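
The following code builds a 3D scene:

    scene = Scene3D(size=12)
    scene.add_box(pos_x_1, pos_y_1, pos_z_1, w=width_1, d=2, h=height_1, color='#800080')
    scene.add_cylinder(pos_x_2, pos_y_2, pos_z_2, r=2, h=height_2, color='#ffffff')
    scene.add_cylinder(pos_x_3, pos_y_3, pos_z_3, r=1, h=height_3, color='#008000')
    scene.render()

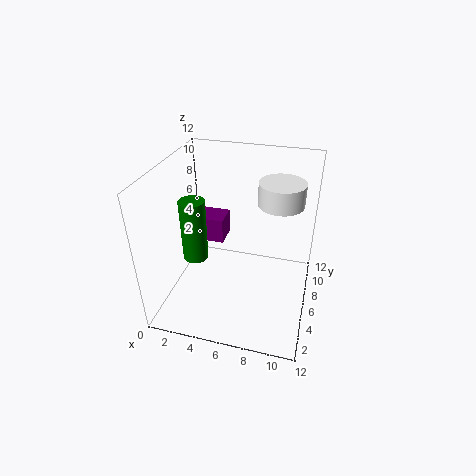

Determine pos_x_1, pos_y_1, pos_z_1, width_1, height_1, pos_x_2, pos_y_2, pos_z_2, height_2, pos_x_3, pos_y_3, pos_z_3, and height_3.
pos_x_1 = 2, pos_y_1 = 5, pos_z_1 = 6, width_1 = 3, height_1 = 2, pos_x_2 = 9, pos_y_2 = 9, pos_z_2 = 8, height_2 = 2, pos_x_3 = 3, pos_y_3 = 4, pos_z_3 = 5, height_3 = 5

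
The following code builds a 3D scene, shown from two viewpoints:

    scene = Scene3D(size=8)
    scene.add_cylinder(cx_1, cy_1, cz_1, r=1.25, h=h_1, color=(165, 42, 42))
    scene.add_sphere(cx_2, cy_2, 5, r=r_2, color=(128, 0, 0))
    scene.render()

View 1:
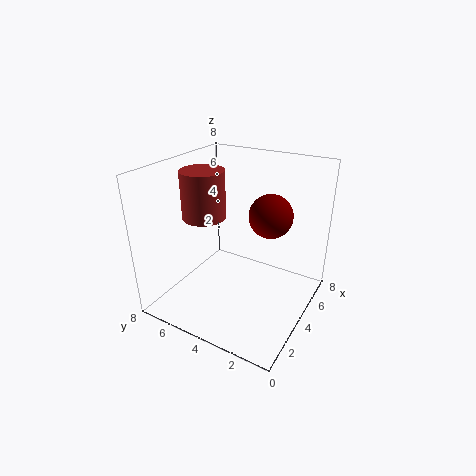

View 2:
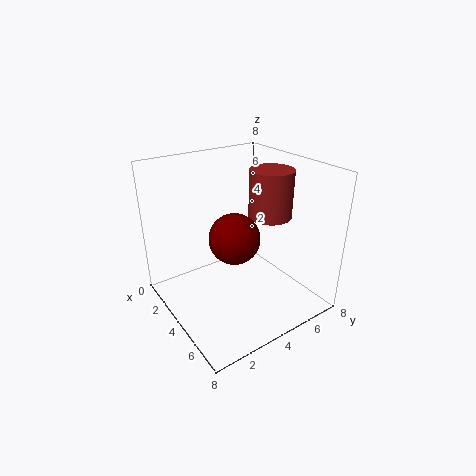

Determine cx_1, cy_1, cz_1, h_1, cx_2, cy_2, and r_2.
cx_1 = 4
cy_1 = 6.25
cz_1 = 4.75
h_1 = 2.75
cx_2 = 5.5
cy_2 = 2.75
r_2 = 1.25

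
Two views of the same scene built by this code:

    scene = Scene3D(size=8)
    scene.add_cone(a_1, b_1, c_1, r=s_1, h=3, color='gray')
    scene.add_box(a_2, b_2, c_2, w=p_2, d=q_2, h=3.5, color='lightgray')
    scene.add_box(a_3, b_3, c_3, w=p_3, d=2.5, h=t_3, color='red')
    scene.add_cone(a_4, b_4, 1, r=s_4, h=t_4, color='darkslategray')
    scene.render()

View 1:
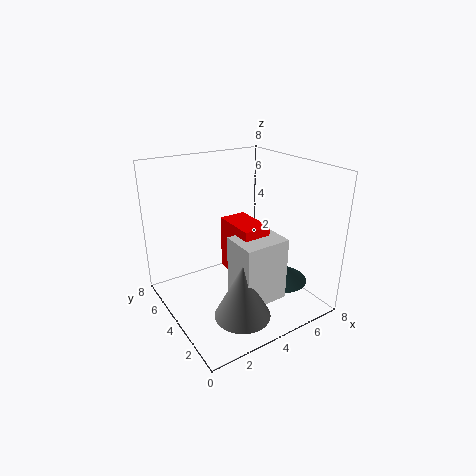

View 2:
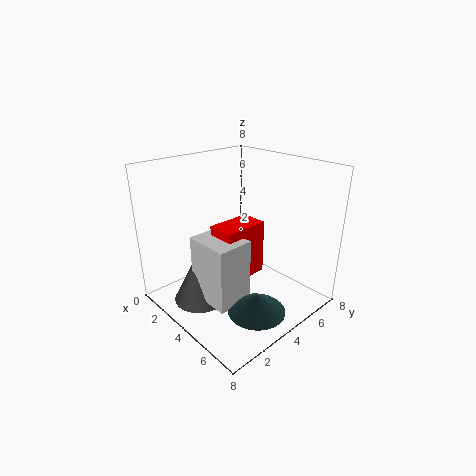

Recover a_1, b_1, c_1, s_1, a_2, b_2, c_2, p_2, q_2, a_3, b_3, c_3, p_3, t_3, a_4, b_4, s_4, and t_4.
a_1 = 3, b_1 = 2, c_1 = 0.5, s_1 = 1.5, a_2 = 3, b_2 = 1.5, c_2 = 1, p_2 = 2.5, q_2 = 2, a_3 = 3.5, b_3 = 2.5, c_3 = 2, p_3 = 1.5, t_3 = 3, a_4 = 6.5, b_4 = 3, s_4 = 1.5, t_4 = 1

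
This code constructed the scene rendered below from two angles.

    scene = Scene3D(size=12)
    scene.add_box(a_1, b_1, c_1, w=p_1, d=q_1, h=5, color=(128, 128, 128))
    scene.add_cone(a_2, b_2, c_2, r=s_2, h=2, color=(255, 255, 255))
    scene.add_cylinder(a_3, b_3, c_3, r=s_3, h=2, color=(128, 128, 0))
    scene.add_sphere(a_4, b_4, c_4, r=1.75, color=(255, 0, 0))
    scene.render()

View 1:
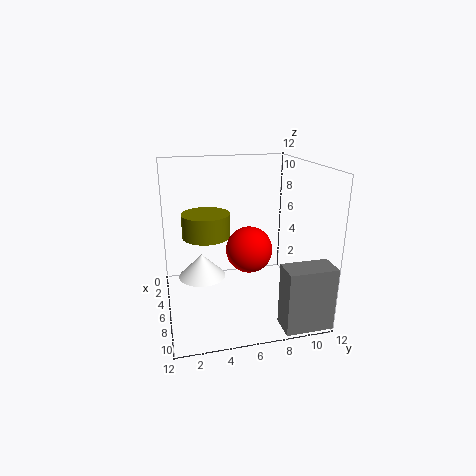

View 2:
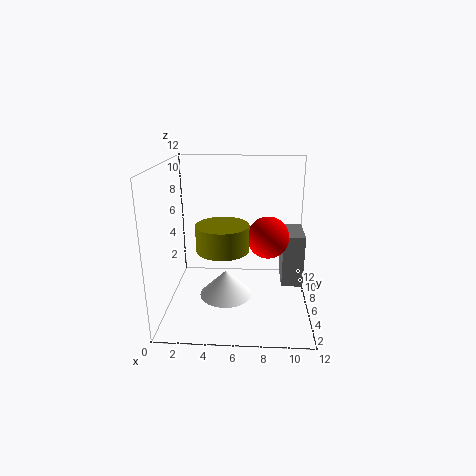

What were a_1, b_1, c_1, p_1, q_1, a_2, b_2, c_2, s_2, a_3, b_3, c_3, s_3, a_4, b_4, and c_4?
a_1 = 10, b_1 = 8.25, c_1 = 0.25, p_1 = 2, q_1 = 3.75, a_2 = 5.25, b_2 = 3, c_2 = 2.5, s_2 = 2, a_3 = 5, b_3 = 3.5, c_3 = 6, s_3 = 2, a_4 = 8.5, b_4 = 6.25, c_4 = 6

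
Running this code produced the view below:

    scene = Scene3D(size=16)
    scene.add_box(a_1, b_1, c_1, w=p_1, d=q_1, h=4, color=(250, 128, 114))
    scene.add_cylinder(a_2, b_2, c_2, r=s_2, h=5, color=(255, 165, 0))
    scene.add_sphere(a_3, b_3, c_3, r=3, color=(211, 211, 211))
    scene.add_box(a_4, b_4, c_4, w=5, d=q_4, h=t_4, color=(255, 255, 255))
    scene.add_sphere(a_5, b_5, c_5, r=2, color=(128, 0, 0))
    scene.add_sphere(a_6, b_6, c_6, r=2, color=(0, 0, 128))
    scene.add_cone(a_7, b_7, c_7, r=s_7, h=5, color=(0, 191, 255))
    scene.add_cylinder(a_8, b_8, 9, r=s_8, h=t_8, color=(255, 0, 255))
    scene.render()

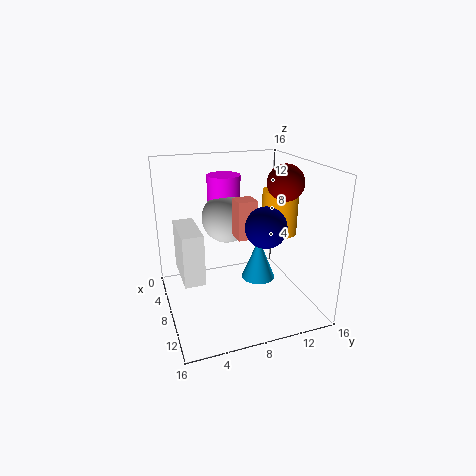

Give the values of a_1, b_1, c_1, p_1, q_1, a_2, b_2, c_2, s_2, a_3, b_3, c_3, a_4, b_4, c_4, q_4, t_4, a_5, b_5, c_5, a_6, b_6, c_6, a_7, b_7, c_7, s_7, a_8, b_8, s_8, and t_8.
a_1 = 9; b_1 = 7; c_1 = 9; p_1 = 2; q_1 = 2; a_2 = 8; b_2 = 13; c_2 = 8; s_2 = 2; a_3 = 4; b_3 = 8; c_3 = 9; a_4 = 8; b_4 = 1; c_4 = 6; q_4 = 2; t_4 = 5; a_5 = 9; b_5 = 13; c_5 = 14; a_6 = 13; b_6 = 9; c_6 = 11; a_7 = 7; b_7 = 11; c_7 = 2; s_7 = 2; a_8 = 3; b_8 = 8; s_8 = 2; t_8 = 5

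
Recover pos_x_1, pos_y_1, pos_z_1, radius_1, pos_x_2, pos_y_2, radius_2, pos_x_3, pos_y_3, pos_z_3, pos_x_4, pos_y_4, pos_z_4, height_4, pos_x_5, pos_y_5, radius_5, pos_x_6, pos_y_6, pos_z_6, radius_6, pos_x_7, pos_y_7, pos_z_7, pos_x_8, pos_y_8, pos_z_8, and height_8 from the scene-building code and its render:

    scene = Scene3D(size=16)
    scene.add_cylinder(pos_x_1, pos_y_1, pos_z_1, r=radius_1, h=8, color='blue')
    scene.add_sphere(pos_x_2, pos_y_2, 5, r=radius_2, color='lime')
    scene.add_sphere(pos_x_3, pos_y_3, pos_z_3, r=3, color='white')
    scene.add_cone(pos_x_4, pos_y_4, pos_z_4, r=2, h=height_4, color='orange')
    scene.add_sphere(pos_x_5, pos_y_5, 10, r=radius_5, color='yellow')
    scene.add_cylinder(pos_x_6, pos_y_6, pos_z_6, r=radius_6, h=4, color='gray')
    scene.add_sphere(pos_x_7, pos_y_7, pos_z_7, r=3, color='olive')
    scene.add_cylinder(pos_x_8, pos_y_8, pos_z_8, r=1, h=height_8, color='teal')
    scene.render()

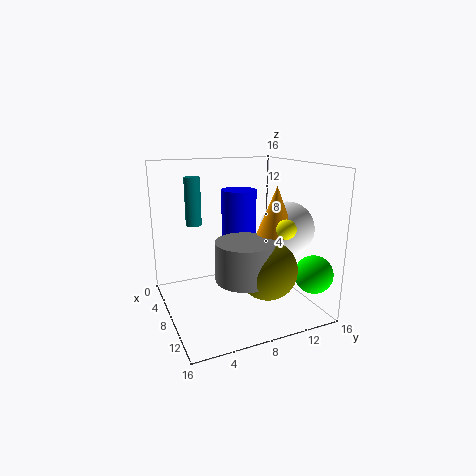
pos_x_1 = 6
pos_y_1 = 9
pos_z_1 = 5
radius_1 = 2
pos_x_2 = 14
pos_y_2 = 14
radius_2 = 2
pos_x_3 = 10
pos_y_3 = 13
pos_z_3 = 9
pos_x_4 = 11
pos_y_4 = 11
pos_z_4 = 9
height_4 = 5
pos_x_5 = 13
pos_y_5 = 11
radius_5 = 1
pos_x_6 = 12
pos_y_6 = 7
pos_z_6 = 5
radius_6 = 3
pos_x_7 = 13
pos_y_7 = 9
pos_z_7 = 6
pos_x_8 = 1
pos_y_8 = 5
pos_z_8 = 8
height_8 = 6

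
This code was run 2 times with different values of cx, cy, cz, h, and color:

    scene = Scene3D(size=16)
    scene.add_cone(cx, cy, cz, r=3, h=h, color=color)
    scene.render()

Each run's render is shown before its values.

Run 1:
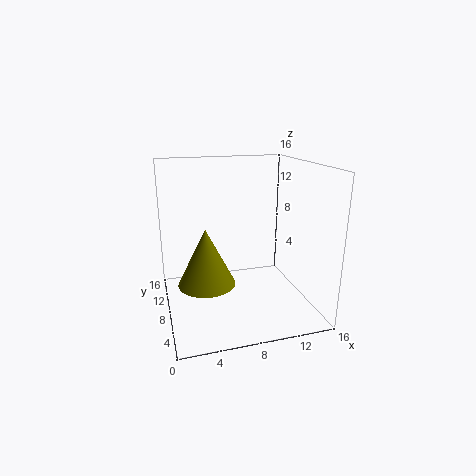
cx = 4
cy = 6
cz = 4
h = 6
color = 'olive'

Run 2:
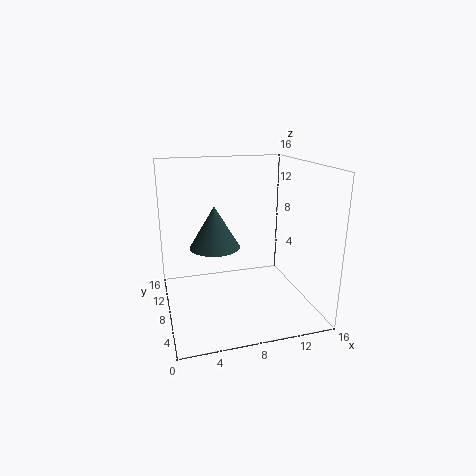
cx = 6
cy = 11
cz = 6
h = 5
color = 'darkslategray'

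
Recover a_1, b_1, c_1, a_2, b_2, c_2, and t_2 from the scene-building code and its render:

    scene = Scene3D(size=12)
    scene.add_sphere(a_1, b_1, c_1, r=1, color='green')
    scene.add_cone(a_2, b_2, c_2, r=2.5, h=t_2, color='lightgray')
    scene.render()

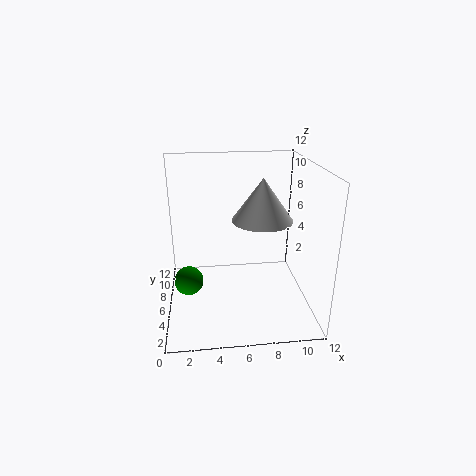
a_1 = 2; b_1 = 1.5; c_1 = 5; a_2 = 8; b_2 = 6; c_2 = 7.5; t_2 = 3.5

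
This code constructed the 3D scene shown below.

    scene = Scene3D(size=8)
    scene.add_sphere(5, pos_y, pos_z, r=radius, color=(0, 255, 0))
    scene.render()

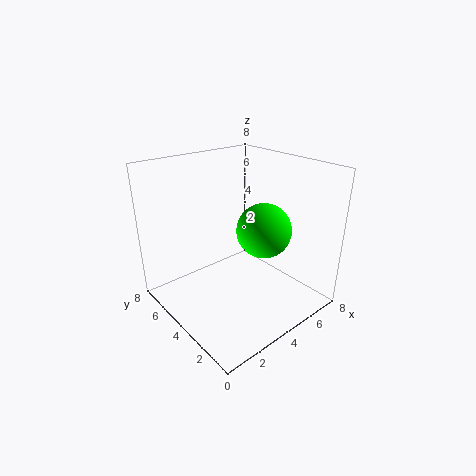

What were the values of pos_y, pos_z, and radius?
pos_y = 3; pos_z = 4.5; radius = 1.5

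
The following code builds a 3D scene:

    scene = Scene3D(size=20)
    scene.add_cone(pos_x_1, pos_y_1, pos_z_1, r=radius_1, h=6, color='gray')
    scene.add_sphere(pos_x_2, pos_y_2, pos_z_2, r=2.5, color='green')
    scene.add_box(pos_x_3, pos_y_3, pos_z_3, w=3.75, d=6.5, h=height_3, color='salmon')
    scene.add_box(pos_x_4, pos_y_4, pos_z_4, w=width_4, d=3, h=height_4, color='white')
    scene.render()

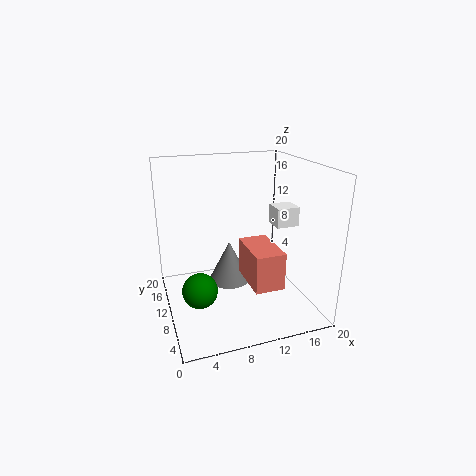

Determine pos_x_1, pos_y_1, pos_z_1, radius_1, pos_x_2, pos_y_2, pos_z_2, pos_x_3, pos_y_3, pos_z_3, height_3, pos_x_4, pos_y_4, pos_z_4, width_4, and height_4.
pos_x_1 = 9.25
pos_y_1 = 11.75
pos_z_1 = 2.75
radius_1 = 3
pos_x_2 = 4.25
pos_y_2 = 9.75
pos_z_2 = 2.75
pos_x_3 = 9.5
pos_y_3 = 1.75
pos_z_3 = 6
height_3 = 4.75
pos_x_4 = 15.25
pos_y_4 = 8.5
pos_z_4 = 11.25
width_4 = 3.25
height_4 = 2.75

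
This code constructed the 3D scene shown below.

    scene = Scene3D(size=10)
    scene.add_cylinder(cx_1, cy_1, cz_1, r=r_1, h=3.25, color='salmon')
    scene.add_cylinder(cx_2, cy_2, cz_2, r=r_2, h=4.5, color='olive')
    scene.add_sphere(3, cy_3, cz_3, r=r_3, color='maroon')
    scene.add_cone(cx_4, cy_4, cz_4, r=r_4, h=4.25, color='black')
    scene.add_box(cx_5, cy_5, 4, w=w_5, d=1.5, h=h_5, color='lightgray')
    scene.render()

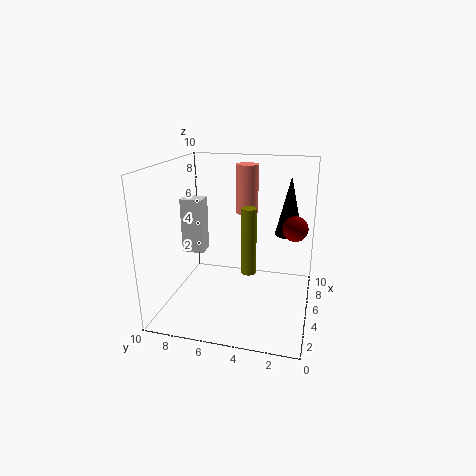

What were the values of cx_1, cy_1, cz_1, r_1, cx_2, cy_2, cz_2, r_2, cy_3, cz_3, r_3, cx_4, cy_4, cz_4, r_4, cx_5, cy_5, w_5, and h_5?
cx_1 = 5.5; cy_1 = 4.5; cz_1 = 6.75; r_1 = 0.75; cx_2 = 4; cy_2 = 4; cz_2 = 3; r_2 = 0.5; cy_3 = 1; cz_3 = 6.75; r_3 = 0.75; cx_4 = 7.25; cy_4 = 1.75; cz_4 = 4.75; r_4 = 1; cx_5 = 4; cy_5 = 7.25; w_5 = 1.25; h_5 = 3.75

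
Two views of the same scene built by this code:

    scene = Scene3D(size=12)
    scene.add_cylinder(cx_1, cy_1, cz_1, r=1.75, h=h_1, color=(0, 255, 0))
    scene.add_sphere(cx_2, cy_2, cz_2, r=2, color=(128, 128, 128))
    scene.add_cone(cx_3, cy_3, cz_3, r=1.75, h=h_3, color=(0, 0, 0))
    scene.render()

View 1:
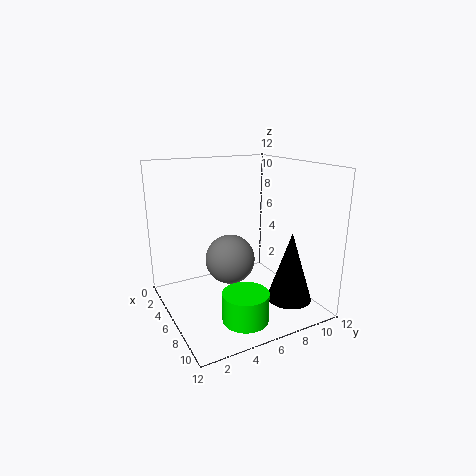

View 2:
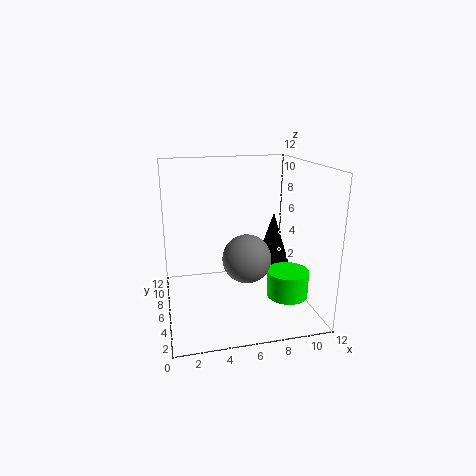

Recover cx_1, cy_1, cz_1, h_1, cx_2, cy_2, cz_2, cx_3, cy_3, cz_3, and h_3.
cx_1 = 10, cy_1 = 4.5, cz_1 = 1, h_1 = 2.25, cx_2 = 6.5, cy_2 = 5, cz_2 = 4.5, cx_3 = 10, cy_3 = 8.5, cz_3 = 1.75, h_3 = 5.5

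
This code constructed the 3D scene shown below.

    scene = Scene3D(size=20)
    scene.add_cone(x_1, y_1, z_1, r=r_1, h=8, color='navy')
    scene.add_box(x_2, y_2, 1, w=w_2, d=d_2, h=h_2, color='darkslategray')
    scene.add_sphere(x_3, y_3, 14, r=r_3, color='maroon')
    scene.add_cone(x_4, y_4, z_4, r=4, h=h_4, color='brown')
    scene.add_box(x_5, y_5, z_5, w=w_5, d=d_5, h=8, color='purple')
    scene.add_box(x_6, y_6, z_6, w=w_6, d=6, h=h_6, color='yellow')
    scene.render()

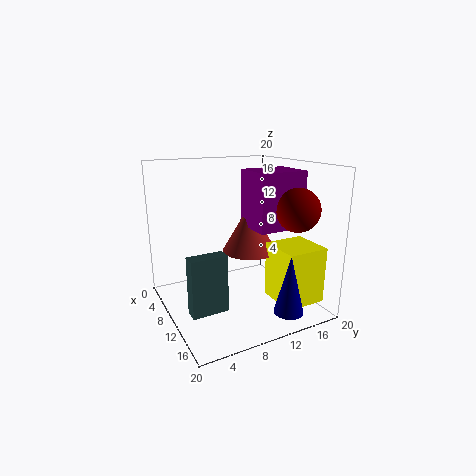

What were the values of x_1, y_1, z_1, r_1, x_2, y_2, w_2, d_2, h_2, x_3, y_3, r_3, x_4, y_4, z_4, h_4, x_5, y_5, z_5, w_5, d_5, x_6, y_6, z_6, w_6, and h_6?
x_1 = 17
y_1 = 14
z_1 = 1
r_1 = 2
x_2 = 11
y_2 = 2
w_2 = 2
d_2 = 5
h_2 = 8
x_3 = 14
y_3 = 17
r_3 = 3
x_4 = 8
y_4 = 13
z_4 = 7
h_4 = 7
x_5 = 7
y_5 = 12
z_5 = 11
w_5 = 6
d_5 = 7
x_6 = 11
y_6 = 14
z_6 = 1
w_6 = 6
h_6 = 8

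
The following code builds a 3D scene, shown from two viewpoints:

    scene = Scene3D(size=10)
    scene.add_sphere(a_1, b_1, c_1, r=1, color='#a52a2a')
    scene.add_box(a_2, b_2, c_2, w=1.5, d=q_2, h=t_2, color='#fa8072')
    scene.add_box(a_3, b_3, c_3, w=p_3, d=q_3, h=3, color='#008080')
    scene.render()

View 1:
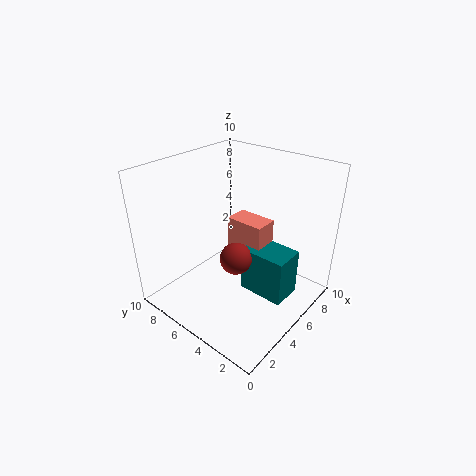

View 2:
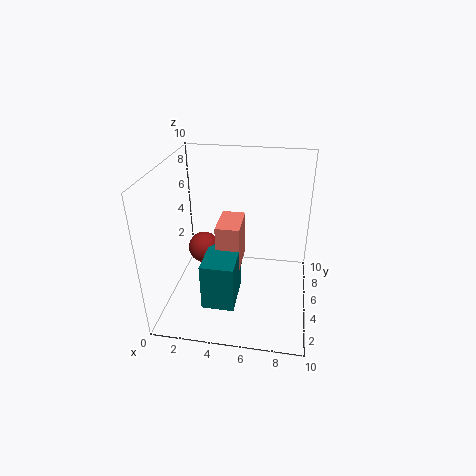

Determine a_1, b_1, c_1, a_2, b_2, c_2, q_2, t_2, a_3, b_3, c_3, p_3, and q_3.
a_1 = 3; b_1 = 3.5; c_1 = 5; a_2 = 4; b_2 = 2.5; c_2 = 4; q_2 = 2.5; t_2 = 3; a_3 = 3.5; b_3 = 0.5; c_3 = 2.5; p_3 = 2; q_3 = 3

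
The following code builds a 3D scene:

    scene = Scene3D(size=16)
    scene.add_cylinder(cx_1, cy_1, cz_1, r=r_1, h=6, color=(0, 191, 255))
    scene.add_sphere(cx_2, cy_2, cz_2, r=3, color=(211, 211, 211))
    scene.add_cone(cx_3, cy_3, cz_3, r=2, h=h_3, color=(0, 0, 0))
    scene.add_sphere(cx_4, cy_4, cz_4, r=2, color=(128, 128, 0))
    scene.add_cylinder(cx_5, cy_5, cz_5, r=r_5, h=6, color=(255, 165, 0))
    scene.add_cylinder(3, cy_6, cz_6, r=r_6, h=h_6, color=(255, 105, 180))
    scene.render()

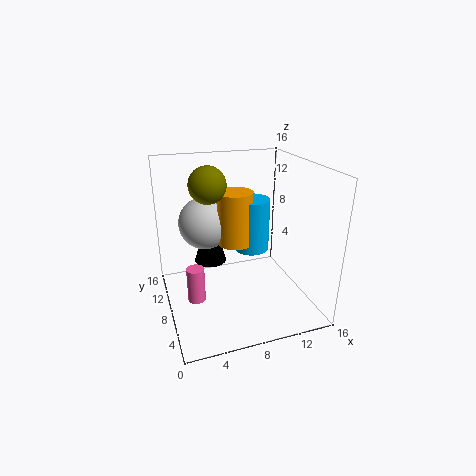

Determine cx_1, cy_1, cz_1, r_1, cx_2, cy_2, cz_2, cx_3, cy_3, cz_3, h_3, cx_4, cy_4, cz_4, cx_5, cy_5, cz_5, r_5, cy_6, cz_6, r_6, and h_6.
cx_1 = 10, cy_1 = 9, cz_1 = 6, r_1 = 2, cx_2 = 5, cy_2 = 11, cz_2 = 9, cx_3 = 6, cy_3 = 13, cz_3 = 3, h_3 = 7, cx_4 = 5, cy_4 = 9, cz_4 = 14, cx_5 = 8, cy_5 = 9, cz_5 = 7, r_5 = 2, cy_6 = 8, cz_6 = 1, r_6 = 1, h_6 = 4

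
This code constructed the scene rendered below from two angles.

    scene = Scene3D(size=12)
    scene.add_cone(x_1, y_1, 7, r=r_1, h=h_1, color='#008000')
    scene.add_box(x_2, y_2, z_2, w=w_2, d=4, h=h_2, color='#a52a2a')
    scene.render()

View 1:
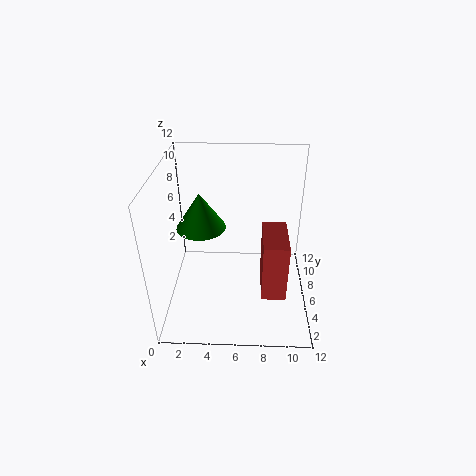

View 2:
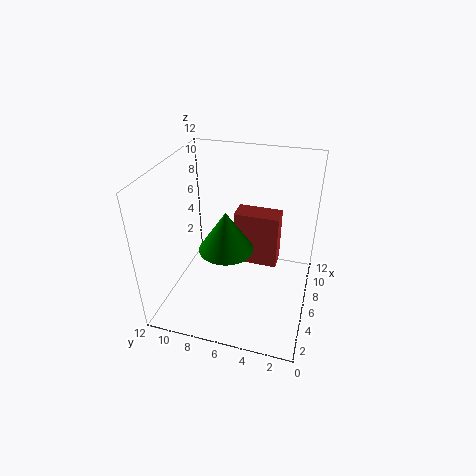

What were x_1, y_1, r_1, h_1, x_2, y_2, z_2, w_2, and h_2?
x_1 = 3; y_1 = 6; r_1 = 2; h_1 = 3; x_2 = 8; y_2 = 3; z_2 = 2; w_2 = 2; h_2 = 5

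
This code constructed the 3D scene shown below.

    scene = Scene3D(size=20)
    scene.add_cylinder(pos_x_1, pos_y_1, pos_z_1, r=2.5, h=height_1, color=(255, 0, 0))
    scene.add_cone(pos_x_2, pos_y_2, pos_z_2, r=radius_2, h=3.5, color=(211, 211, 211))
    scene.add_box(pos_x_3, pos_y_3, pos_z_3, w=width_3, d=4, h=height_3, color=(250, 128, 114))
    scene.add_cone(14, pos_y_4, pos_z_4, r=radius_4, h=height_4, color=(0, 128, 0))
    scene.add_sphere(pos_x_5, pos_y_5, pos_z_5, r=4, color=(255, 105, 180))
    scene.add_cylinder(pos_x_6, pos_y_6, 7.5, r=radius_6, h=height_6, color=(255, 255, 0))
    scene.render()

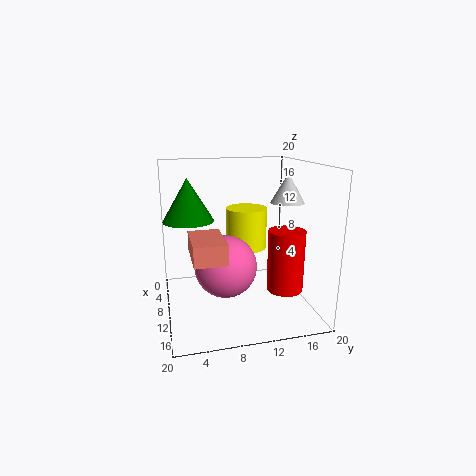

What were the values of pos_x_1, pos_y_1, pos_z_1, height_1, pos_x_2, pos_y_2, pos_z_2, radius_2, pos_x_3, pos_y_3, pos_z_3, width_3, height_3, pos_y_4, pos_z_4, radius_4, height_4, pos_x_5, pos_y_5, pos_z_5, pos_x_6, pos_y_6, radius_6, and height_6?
pos_x_1 = 13, pos_y_1 = 16, pos_z_1 = 3, height_1 = 8.5, pos_x_2 = 16, pos_y_2 = 14.5, pos_z_2 = 16, radius_2 = 2, pos_x_3 = 11.5, pos_y_3 = 3, pos_z_3 = 9.5, width_3 = 6.5, height_3 = 2.5, pos_y_4 = 3, pos_z_4 = 14, radius_4 = 3, height_4 = 5, pos_x_5 = 13.5, pos_y_5 = 7.5, pos_z_5 = 7.5, pos_x_6 = 7, pos_y_6 = 12, radius_6 = 3, height_6 = 6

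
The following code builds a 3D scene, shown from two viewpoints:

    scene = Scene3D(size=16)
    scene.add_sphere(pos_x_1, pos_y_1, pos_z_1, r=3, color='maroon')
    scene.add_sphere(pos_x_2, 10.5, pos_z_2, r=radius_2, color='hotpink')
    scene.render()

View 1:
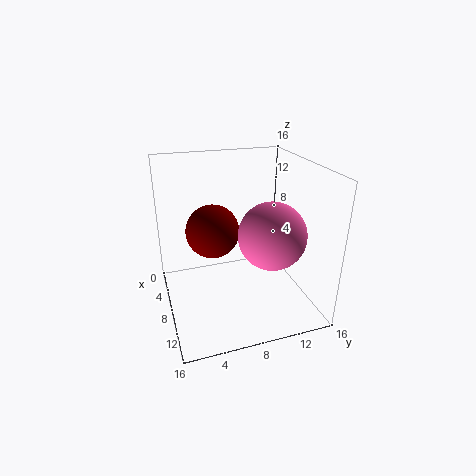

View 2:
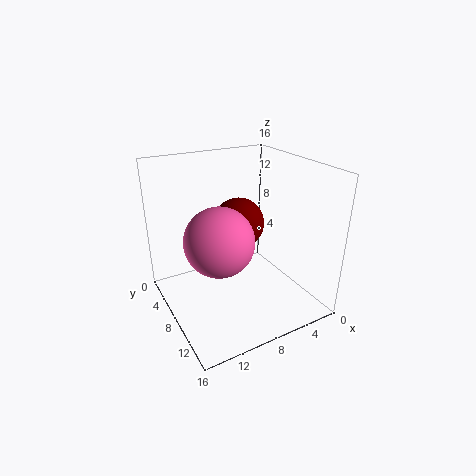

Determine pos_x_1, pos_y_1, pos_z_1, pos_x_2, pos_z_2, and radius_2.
pos_x_1 = 6.5; pos_y_1 = 5.5; pos_z_1 = 8.5; pos_x_2 = 11.5; pos_z_2 = 9.5; radius_2 = 3.5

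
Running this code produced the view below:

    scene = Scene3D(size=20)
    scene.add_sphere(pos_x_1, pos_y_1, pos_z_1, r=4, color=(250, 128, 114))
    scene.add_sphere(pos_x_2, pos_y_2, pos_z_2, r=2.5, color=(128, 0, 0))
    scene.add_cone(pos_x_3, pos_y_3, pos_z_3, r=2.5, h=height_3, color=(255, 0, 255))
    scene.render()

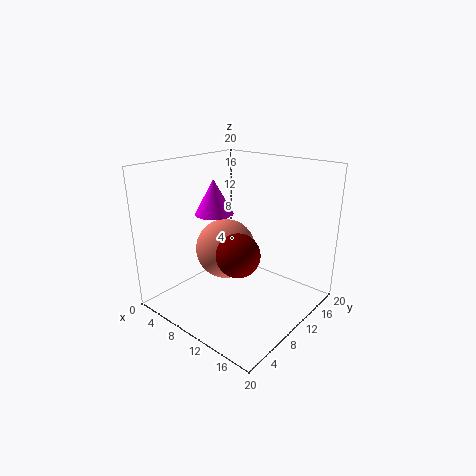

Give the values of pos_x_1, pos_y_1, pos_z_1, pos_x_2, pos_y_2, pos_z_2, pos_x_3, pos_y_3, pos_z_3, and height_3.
pos_x_1 = 9.5, pos_y_1 = 8, pos_z_1 = 9, pos_x_2 = 15.5, pos_y_2 = 3.5, pos_z_2 = 11.5, pos_x_3 = 8.5, pos_y_3 = 7, pos_z_3 = 14, height_3 = 4.5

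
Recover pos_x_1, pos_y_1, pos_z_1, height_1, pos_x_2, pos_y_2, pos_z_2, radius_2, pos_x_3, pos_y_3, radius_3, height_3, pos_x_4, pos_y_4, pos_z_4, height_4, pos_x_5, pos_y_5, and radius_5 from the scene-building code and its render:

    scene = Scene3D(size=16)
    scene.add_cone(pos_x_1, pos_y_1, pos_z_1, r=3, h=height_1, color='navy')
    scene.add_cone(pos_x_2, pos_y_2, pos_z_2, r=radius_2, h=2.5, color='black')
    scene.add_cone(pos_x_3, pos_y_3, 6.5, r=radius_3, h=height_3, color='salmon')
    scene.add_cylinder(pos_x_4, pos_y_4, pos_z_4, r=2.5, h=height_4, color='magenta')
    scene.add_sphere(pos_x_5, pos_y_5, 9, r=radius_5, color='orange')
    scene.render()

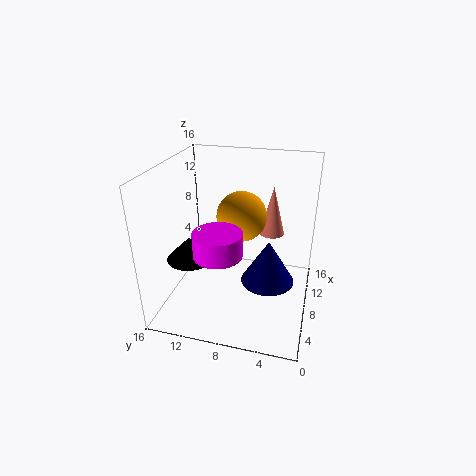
pos_x_1 = 8; pos_y_1 = 4.5; pos_z_1 = 3; height_1 = 5; pos_x_2 = 5; pos_y_2 = 12.5; pos_z_2 = 6.5; radius_2 = 2.5; pos_x_3 = 13; pos_y_3 = 5; radius_3 = 1.5; height_3 = 6; pos_x_4 = 4; pos_y_4 = 9; pos_z_4 = 8; height_4 = 2.5; pos_x_5 = 11.5; pos_y_5 = 8.5; radius_5 = 3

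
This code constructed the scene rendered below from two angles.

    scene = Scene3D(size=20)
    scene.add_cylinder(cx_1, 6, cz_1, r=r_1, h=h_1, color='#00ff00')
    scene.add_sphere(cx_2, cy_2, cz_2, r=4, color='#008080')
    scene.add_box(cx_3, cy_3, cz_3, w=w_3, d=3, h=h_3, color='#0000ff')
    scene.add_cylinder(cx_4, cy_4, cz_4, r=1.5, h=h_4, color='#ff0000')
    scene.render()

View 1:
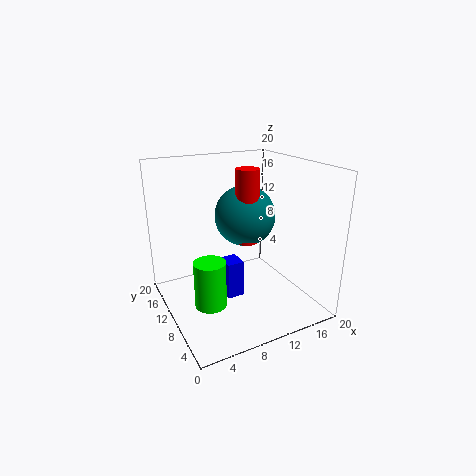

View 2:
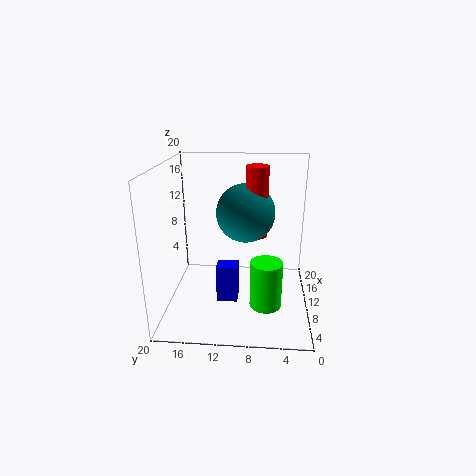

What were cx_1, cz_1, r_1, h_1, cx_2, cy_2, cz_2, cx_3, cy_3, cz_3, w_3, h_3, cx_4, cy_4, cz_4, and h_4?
cx_1 = 4; cz_1 = 3.5; r_1 = 2; h_1 = 6; cx_2 = 10.5; cy_2 = 9; cz_2 = 13.5; cx_3 = 8.5; cy_3 = 10; cz_3 = 0.5; w_3 = 2.5; h_3 = 5.5; cx_4 = 10; cy_4 = 7.5; cz_4 = 10.5; h_4 = 9.5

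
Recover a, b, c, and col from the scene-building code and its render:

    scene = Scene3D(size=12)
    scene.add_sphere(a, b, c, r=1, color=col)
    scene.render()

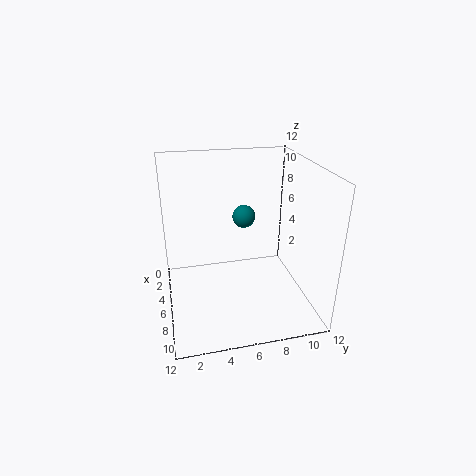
a = 4, b = 7, c = 7, col = 'teal'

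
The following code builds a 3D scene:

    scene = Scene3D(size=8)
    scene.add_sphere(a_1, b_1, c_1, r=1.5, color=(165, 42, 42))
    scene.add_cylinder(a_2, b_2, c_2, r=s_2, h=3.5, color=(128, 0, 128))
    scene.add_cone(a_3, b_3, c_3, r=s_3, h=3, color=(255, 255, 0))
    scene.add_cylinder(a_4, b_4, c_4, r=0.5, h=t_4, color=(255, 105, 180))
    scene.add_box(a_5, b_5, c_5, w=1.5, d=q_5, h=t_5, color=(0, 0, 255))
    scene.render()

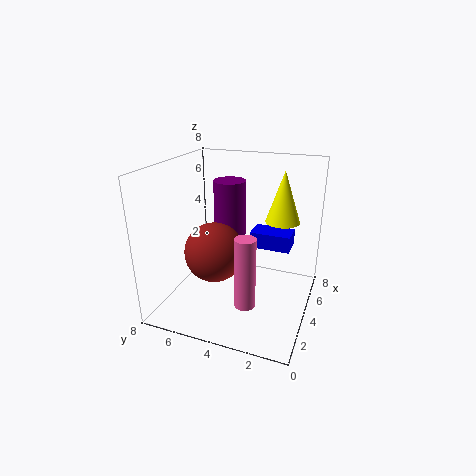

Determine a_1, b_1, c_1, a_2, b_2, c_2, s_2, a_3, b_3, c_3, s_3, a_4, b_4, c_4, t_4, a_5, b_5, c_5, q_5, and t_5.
a_1 = 2; b_1 = 4.5; c_1 = 4; a_2 = 6.5; b_2 = 5.5; c_2 = 3; s_2 = 1; a_3 = 6; b_3 = 2; c_3 = 4.5; s_3 = 1; a_4 = 1; b_4 = 2.5; c_4 = 2; t_4 = 3.5; a_5 = 6; b_5 = 1.5; c_5 = 2.5; q_5 = 2.5; t_5 = 1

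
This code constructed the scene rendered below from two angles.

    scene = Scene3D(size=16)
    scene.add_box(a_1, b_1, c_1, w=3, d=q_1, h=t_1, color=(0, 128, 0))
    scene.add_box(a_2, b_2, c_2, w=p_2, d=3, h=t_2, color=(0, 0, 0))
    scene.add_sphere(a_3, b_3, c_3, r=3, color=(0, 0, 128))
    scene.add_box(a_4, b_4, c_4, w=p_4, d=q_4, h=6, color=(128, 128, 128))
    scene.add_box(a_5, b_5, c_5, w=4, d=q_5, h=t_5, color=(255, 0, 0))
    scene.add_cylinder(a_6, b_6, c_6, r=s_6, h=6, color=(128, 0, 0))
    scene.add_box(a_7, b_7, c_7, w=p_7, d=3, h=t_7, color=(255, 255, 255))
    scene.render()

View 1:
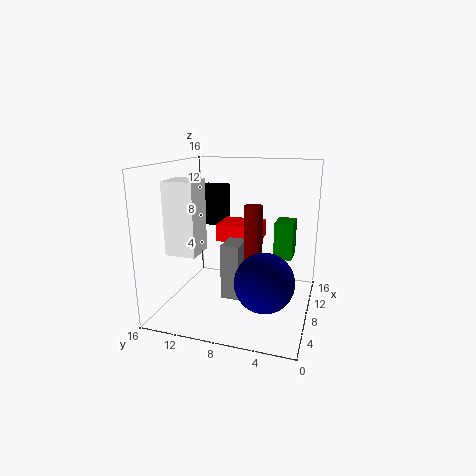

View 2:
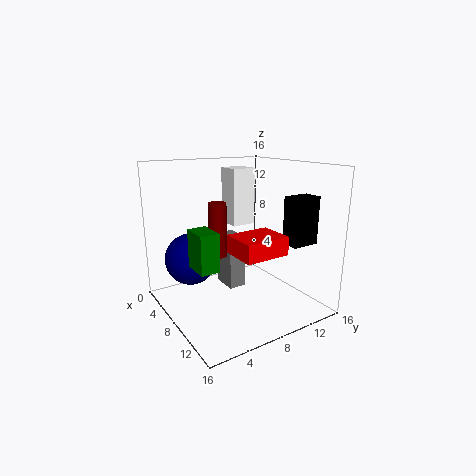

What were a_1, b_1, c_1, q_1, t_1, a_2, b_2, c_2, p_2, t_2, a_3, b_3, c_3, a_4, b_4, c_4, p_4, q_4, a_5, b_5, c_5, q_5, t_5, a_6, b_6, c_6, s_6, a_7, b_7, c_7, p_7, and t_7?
a_1 = 8
b_1 = 2
c_1 = 6
q_1 = 2
t_1 = 4
a_2 = 12
b_2 = 11
c_2 = 8
p_2 = 2
t_2 = 5
a_3 = 4
b_3 = 4
c_3 = 5
a_4 = 5
b_4 = 7
c_4 = 2
p_4 = 3
q_4 = 2
a_5 = 9
b_5 = 6
c_5 = 7
q_5 = 5
t_5 = 2
a_6 = 7
b_6 = 6
c_6 = 6
s_6 = 1
a_7 = 1
b_7 = 10
c_7 = 8
p_7 = 3
t_7 = 7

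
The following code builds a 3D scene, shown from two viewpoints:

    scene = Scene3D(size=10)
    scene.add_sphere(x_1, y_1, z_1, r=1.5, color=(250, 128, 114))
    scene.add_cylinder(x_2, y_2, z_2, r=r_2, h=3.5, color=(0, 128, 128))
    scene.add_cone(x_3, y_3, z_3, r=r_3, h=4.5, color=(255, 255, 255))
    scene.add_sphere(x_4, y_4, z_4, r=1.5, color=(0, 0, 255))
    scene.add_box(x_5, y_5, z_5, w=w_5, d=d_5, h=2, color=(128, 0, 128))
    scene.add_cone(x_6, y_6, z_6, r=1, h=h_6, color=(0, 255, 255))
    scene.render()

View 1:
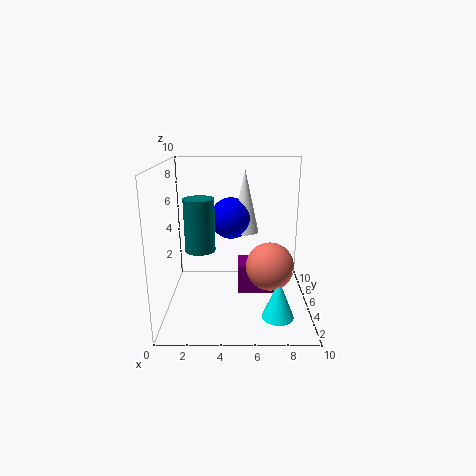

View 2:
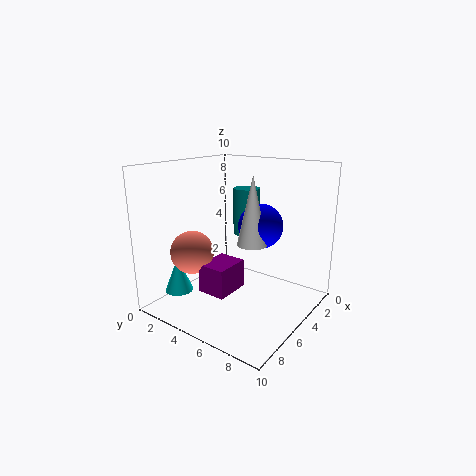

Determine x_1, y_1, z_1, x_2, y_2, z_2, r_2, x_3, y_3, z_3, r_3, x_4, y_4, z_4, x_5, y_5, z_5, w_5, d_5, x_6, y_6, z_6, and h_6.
x_1 = 7; y_1 = 2.5; z_1 = 4; x_2 = 2.5; y_2 = 4; z_2 = 4.5; r_2 = 1; x_3 = 5.5; y_3 = 6.5; z_3 = 5; r_3 = 1; x_4 = 4.5; y_4 = 6.5; z_4 = 6; x_5 = 5; y_5 = 3.5; z_5 = 1.5; w_5 = 2.5; d_5 = 2; x_6 = 7.5; y_6 = 1.5; z_6 = 1; h_6 = 2.5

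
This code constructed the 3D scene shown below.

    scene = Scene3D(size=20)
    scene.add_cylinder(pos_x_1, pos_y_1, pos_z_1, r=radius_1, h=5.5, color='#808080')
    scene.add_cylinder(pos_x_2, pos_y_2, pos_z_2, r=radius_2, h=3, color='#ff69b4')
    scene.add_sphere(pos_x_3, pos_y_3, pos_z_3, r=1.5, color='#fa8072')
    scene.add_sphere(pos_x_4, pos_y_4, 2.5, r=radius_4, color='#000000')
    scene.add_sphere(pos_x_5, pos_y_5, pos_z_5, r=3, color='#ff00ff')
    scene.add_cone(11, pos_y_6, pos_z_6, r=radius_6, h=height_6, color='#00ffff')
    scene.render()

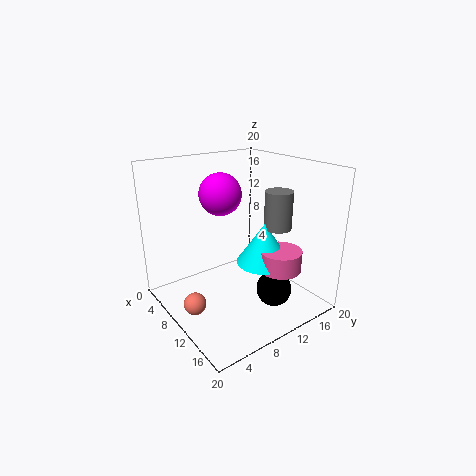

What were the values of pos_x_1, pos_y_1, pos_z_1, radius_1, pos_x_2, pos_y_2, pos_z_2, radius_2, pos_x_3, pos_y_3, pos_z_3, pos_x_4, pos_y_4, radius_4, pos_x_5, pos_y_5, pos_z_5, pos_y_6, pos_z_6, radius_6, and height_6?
pos_x_1 = 11.5
pos_y_1 = 16
pos_z_1 = 10.5
radius_1 = 2
pos_x_2 = 13.5
pos_y_2 = 15
pos_z_2 = 5
radius_2 = 3
pos_x_3 = 10.5
pos_y_3 = 2.5
pos_z_3 = 2.5
pos_x_4 = 14
pos_y_4 = 13.5
radius_4 = 2.5
pos_x_5 = 6.5
pos_y_5 = 9.5
pos_z_5 = 15.5
pos_y_6 = 14
pos_z_6 = 5.5
radius_6 = 4
height_6 = 6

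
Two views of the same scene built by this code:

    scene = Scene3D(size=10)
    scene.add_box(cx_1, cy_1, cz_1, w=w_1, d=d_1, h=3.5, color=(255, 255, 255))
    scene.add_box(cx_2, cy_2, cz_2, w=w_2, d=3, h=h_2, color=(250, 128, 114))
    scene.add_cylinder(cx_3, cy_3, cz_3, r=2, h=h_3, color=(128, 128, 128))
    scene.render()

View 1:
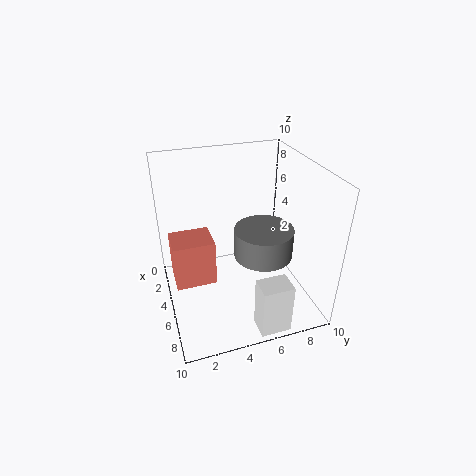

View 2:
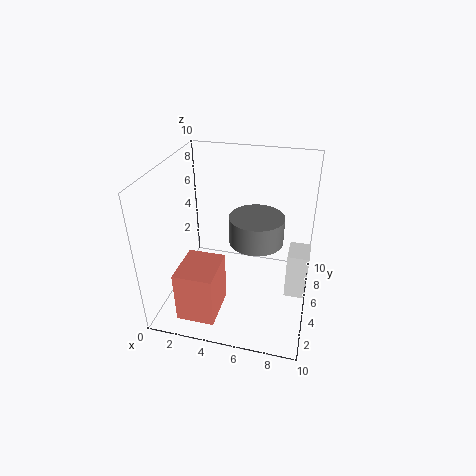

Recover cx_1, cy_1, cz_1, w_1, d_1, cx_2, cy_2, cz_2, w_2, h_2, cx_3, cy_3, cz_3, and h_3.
cx_1 = 8.5; cy_1 = 5; cz_1 = 0.5; w_1 = 1.5; d_1 = 2; cx_2 = 2; cy_2 = 0.5; cz_2 = 1; w_2 = 2.5; h_2 = 3.5; cx_3 = 6; cy_3 = 6.5; cz_3 = 4; h_3 = 2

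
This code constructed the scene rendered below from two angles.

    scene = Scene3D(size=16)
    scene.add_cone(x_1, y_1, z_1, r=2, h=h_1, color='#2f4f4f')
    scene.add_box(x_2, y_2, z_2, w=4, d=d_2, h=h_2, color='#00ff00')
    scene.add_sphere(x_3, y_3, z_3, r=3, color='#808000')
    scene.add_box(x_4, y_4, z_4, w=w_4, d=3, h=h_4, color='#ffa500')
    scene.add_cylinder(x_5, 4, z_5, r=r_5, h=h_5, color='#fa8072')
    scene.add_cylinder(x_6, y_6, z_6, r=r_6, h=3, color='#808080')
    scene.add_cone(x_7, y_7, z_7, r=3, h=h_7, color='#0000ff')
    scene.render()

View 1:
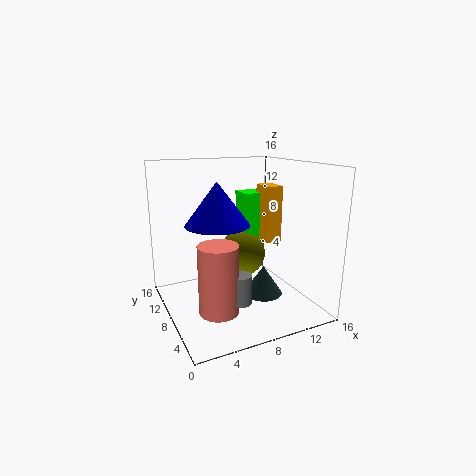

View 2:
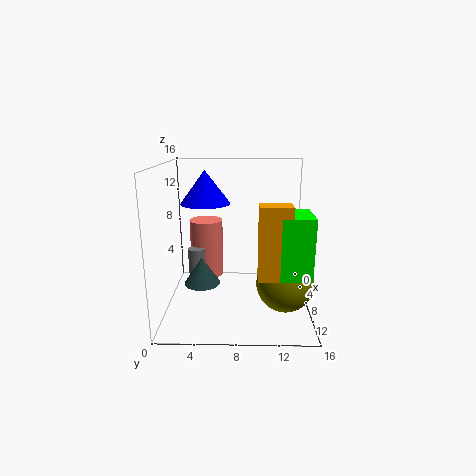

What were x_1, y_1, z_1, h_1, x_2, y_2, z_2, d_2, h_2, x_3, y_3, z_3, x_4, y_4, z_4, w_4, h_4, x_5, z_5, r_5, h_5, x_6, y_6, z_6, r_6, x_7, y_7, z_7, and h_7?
x_1 = 9, y_1 = 4, z_1 = 3, h_1 = 3, x_2 = 11, y_2 = 12, z_2 = 6, d_2 = 3, h_2 = 6, x_3 = 11, y_3 = 13, z_3 = 4, x_4 = 13, y_4 = 10, z_4 = 6, w_4 = 2, h_4 = 7, x_5 = 4, z_5 = 2, r_5 = 2, h_5 = 7, x_6 = 6, y_6 = 3, z_6 = 3, r_6 = 1, x_7 = 4, y_7 = 4, z_7 = 11, h_7 = 4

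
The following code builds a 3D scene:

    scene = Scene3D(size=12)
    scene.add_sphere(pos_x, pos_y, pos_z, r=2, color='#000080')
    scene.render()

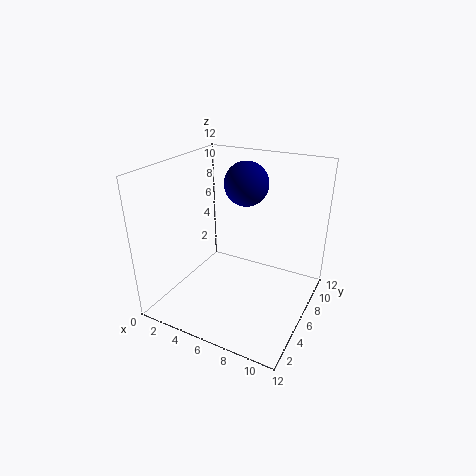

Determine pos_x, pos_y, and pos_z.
pos_x = 5, pos_y = 9.5, pos_z = 9.5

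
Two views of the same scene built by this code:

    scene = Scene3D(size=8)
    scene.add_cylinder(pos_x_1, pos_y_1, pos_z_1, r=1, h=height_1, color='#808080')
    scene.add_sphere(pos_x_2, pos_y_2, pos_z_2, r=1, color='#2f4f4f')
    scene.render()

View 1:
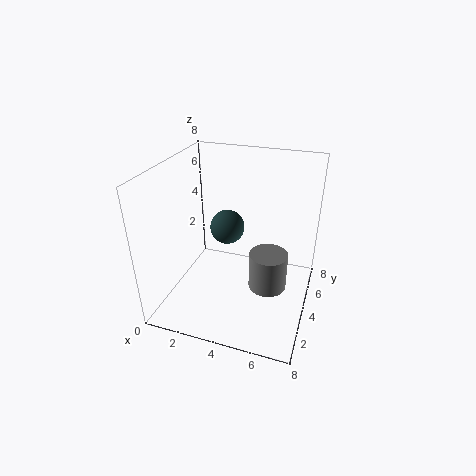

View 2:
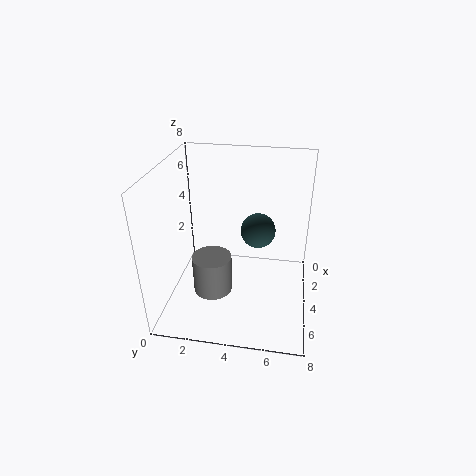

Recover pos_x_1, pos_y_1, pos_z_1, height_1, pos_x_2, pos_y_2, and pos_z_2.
pos_x_1 = 6; pos_y_1 = 3; pos_z_1 = 2; height_1 = 2; pos_x_2 = 3; pos_y_2 = 5; pos_z_2 = 4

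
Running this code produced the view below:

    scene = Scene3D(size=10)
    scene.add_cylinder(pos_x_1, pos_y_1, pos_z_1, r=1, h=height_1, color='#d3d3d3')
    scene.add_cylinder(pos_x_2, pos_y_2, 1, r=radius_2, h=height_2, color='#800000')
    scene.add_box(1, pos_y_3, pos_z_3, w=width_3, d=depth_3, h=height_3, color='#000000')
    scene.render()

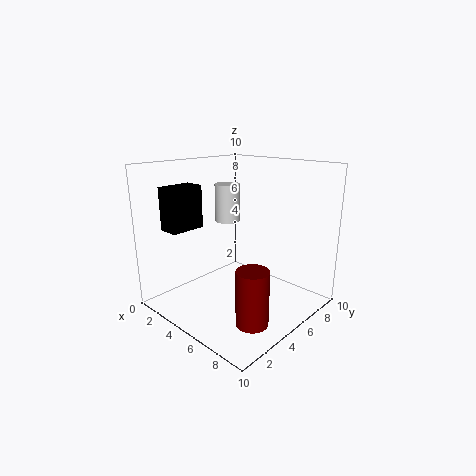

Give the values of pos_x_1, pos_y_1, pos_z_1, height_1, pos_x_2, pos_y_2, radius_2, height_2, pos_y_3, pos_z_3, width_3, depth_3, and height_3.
pos_x_1 = 1.5; pos_y_1 = 7.5; pos_z_1 = 5; height_1 = 3; pos_x_2 = 8.5; pos_y_2 = 2.5; radius_2 = 1; height_2 = 3.5; pos_y_3 = 1.5; pos_z_3 = 5.5; width_3 = 1.5; depth_3 = 2.5; height_3 = 3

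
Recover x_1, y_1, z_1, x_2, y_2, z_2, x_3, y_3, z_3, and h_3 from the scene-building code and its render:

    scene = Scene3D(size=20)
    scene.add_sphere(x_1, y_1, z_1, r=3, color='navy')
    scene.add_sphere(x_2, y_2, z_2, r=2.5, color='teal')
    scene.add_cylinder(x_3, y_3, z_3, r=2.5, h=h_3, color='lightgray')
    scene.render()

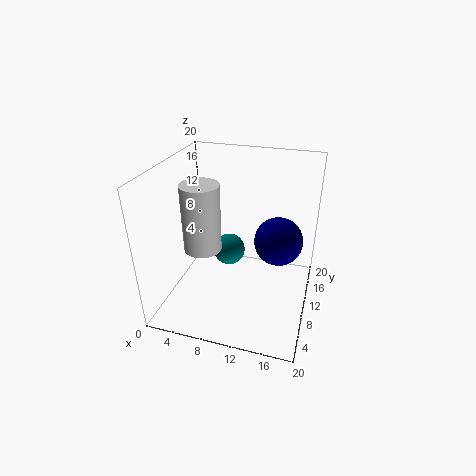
x_1 = 16
y_1 = 7.5
z_1 = 12
x_2 = 7
y_2 = 15
z_2 = 4.5
x_3 = 6
y_3 = 7
z_3 = 9.5
h_3 = 9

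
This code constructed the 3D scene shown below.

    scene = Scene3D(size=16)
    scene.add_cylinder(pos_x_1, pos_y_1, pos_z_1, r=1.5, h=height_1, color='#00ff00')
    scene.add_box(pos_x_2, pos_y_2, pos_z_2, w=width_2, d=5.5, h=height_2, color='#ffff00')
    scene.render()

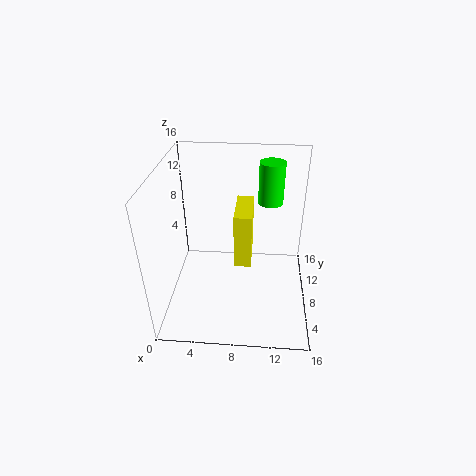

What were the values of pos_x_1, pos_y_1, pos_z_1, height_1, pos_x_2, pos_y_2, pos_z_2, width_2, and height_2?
pos_x_1 = 11.5, pos_y_1 = 13, pos_z_1 = 10, height_1 = 5, pos_x_2 = 7.5, pos_y_2 = 8, pos_z_2 = 4, width_2 = 2, height_2 = 6.5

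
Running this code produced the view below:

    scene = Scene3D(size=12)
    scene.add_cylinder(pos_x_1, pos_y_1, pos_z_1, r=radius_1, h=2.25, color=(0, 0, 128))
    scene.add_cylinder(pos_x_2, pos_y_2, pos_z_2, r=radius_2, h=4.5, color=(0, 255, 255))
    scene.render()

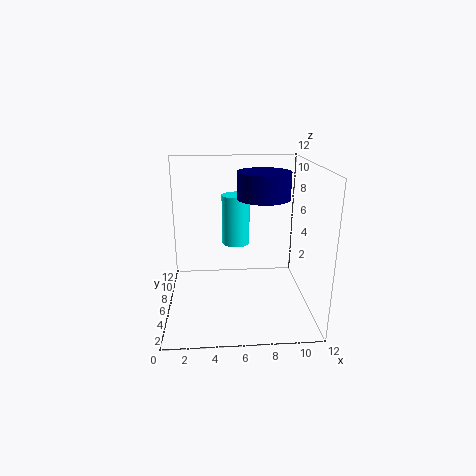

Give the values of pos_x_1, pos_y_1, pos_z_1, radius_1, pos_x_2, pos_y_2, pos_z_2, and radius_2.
pos_x_1 = 8.25; pos_y_1 = 7.25; pos_z_1 = 9; radius_1 = 2.25; pos_x_2 = 6; pos_y_2 = 8.75; pos_z_2 = 4.5; radius_2 = 1.25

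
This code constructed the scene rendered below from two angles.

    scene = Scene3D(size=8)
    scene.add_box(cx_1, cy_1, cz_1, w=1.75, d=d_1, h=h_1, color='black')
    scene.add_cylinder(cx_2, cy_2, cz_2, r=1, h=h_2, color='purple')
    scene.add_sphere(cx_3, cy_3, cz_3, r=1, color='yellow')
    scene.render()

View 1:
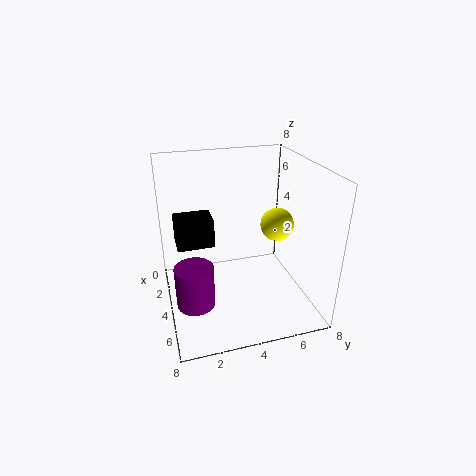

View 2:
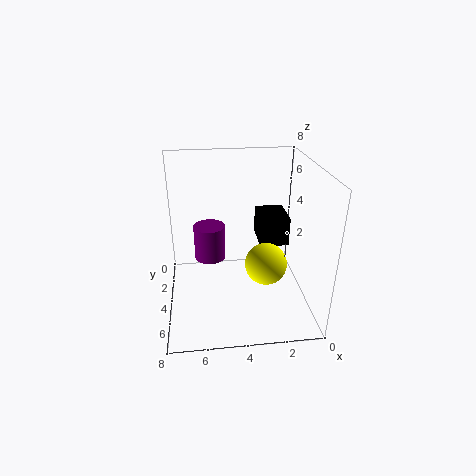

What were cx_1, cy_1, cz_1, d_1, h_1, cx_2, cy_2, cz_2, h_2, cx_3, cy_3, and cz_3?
cx_1 = 0.75
cy_1 = 0.75
cz_1 = 2.75
d_1 = 2.25
h_1 = 1.75
cx_2 = 5.5
cy_2 = 1.25
cz_2 = 1.25
h_2 = 2.25
cx_3 = 3
cy_3 = 6.75
cz_3 = 4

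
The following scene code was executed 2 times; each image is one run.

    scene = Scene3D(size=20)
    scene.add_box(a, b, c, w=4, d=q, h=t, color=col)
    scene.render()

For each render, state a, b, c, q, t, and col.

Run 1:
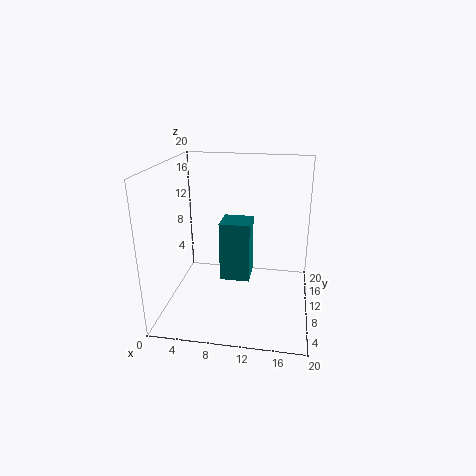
a = 8; b = 7; c = 5; q = 4; t = 8; col = 'teal'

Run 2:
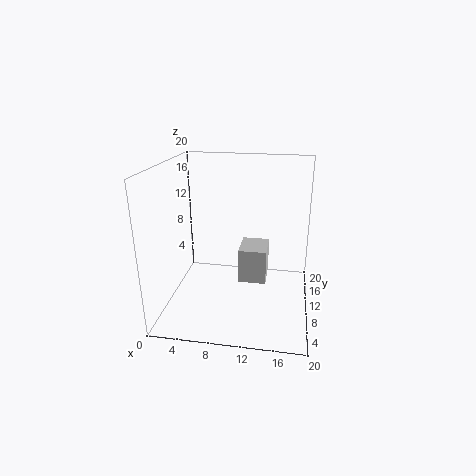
a = 10; b = 10; c = 3; q = 5; t = 5; col = 'lightgray'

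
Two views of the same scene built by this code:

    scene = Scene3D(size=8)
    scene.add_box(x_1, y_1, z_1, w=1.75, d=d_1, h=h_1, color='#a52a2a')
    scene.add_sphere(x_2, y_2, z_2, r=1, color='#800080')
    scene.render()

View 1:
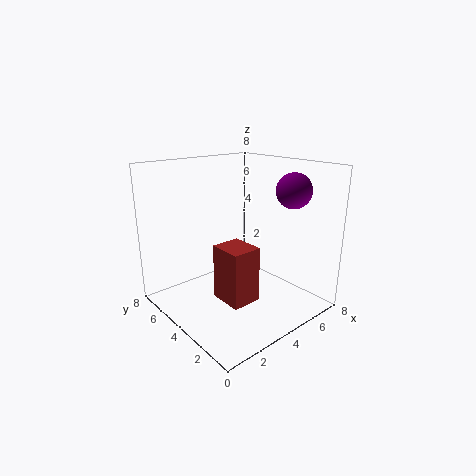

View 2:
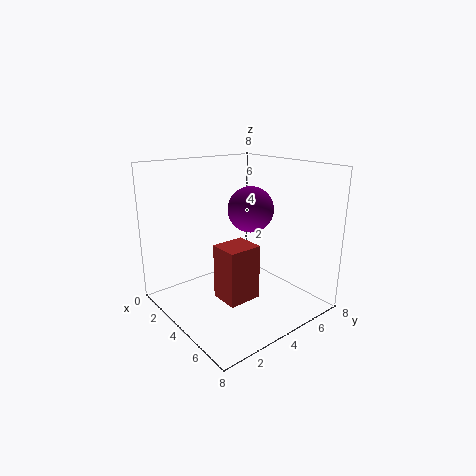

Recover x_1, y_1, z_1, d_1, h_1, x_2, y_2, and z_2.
x_1 = 3, y_1 = 3, z_1 = 0.25, d_1 = 2, h_1 = 3.25, x_2 = 6.75, y_2 = 2.5, z_2 = 6.5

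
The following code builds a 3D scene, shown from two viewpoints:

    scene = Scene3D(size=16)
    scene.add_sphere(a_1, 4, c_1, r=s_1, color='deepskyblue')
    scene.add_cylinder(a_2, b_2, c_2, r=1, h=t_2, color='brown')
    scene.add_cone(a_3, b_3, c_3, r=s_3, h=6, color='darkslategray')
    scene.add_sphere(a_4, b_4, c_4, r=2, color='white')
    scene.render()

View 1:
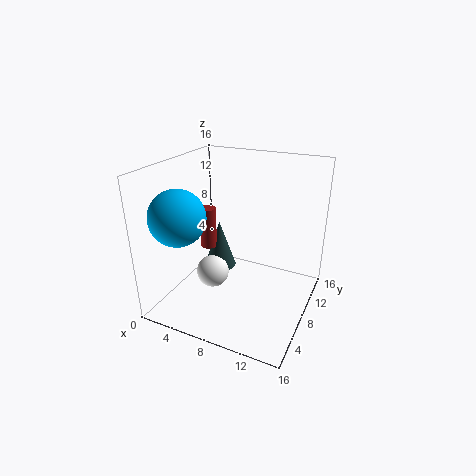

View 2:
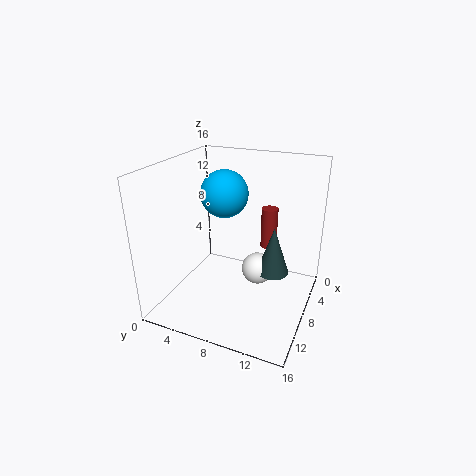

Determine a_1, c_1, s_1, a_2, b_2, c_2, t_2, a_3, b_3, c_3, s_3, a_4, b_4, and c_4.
a_1 = 3, c_1 = 11, s_1 = 3, a_2 = 3, b_2 = 10, c_2 = 5, t_2 = 5, a_3 = 4, b_3 = 11, c_3 = 2, s_3 = 2, a_4 = 4, b_4 = 9, c_4 = 2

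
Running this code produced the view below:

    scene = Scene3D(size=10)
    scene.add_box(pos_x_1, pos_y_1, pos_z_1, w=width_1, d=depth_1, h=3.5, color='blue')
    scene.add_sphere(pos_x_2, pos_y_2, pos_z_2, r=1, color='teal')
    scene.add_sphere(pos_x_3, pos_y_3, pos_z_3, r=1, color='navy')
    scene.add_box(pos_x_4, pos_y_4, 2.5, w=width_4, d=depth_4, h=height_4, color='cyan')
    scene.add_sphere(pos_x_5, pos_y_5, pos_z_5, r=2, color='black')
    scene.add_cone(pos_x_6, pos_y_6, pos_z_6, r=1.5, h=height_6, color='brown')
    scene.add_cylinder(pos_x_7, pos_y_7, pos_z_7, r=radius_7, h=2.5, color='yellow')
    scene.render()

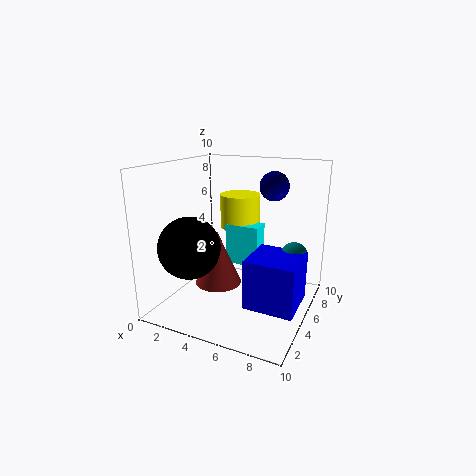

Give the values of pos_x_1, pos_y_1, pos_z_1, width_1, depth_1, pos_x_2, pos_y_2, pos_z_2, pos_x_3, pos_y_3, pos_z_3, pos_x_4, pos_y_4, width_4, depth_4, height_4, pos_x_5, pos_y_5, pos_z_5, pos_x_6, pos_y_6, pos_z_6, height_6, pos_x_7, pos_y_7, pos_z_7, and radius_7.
pos_x_1 = 6
pos_y_1 = 3.5
pos_z_1 = 0.5
width_1 = 3.5
depth_1 = 3.5
pos_x_2 = 8.5
pos_y_2 = 7
pos_z_2 = 3.5
pos_x_3 = 7
pos_y_3 = 6.5
pos_z_3 = 8.5
pos_x_4 = 3.5
pos_y_4 = 6
width_4 = 2.5
depth_4 = 1.5
height_4 = 3
pos_x_5 = 3
pos_y_5 = 2
pos_z_5 = 5
pos_x_6 = 4.5
pos_y_6 = 3
pos_z_6 = 2.5
height_6 = 3.5
pos_x_7 = 4
pos_y_7 = 7.5
pos_z_7 = 5
radius_7 = 1.5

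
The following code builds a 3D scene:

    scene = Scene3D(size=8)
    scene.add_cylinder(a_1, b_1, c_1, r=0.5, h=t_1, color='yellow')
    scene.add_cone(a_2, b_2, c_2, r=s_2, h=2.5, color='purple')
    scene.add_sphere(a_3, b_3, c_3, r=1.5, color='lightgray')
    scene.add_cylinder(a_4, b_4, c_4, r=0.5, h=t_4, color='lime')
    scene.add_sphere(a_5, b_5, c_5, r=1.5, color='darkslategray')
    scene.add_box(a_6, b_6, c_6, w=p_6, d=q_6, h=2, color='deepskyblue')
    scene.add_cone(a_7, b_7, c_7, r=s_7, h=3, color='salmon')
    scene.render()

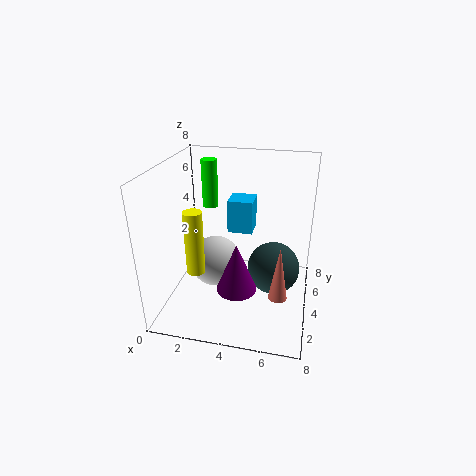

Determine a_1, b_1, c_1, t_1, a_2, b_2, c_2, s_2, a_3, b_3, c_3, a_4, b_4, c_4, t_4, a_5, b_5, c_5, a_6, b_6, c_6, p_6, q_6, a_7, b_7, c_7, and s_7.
a_1 = 2; b_1 = 2.5; c_1 = 2.5; t_1 = 3.5; a_2 = 4.5; b_2 = 1.5; c_2 = 2.5; s_2 = 1; a_3 = 2.5; b_3 = 4.5; c_3 = 2; a_4 = 1.5; b_4 = 7; c_4 = 4.5; t_4 = 3; a_5 = 6; b_5 = 4.5; c_5 = 2; a_6 = 3; b_6 = 5.5; c_6 = 3.5; p_6 = 1.5; q_6 = 1.5; a_7 = 6.5; b_7 = 2.5; c_7 = 1.5; s_7 = 0.5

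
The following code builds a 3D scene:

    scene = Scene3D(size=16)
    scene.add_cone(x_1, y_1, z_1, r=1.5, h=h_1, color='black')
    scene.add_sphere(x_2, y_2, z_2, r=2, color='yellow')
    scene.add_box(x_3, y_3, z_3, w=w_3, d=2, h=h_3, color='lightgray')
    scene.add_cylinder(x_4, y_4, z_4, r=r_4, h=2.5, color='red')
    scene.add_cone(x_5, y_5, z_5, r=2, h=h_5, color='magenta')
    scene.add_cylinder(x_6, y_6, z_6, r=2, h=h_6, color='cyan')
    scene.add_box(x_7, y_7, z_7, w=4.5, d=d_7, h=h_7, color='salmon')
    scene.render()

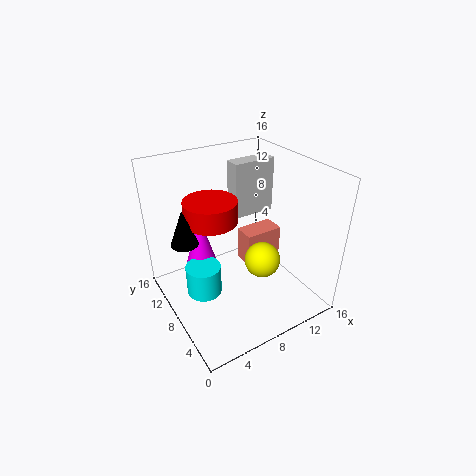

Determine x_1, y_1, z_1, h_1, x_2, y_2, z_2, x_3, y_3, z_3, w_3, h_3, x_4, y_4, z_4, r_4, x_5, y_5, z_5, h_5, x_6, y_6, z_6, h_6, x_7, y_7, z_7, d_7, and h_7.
x_1 = 2.5, y_1 = 10, z_1 = 8, h_1 = 4, x_2 = 10, y_2 = 6, z_2 = 5.5, x_3 = 10.5, y_3 = 12.5, z_3 = 7.5, w_3 = 5.5, h_3 = 7, x_4 = 6, y_4 = 10.5, z_4 = 9.5, r_4 = 3, x_5 = 5, y_5 = 11.5, z_5 = 3, h_5 = 7, x_6 = 4, y_6 = 9, z_6 = 1.5, h_6 = 3.5, x_7 = 9.5, y_7 = 8, z_7 = 3.5, d_7 = 2.5, h_7 = 4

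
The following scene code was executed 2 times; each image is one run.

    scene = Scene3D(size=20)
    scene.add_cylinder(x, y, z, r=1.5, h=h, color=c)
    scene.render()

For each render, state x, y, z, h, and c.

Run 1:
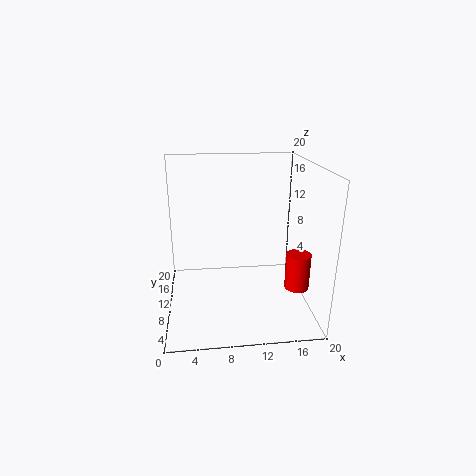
x = 16.5; y = 3; z = 6; h = 4.5; c = 'red'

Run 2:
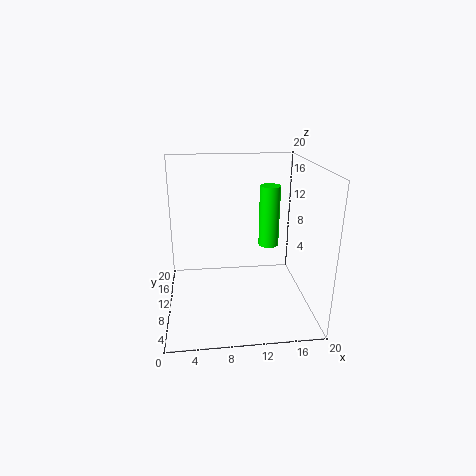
x = 15; y = 13; z = 7.5; h = 9; c = 'lime'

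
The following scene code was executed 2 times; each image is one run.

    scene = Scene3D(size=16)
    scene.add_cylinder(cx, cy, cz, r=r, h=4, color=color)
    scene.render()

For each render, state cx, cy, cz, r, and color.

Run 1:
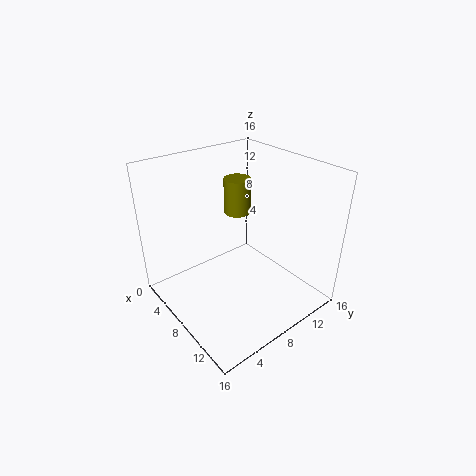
cx = 6, cy = 9.5, cz = 10, r = 1.5, color = 'olive'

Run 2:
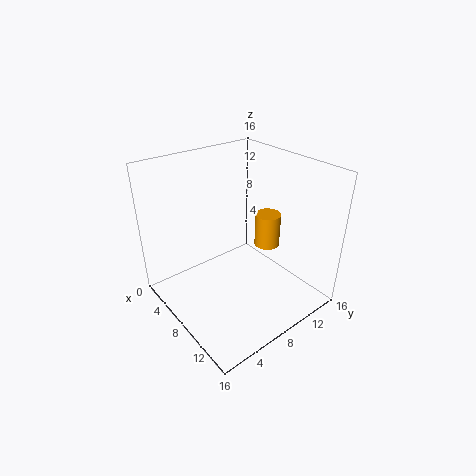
cx = 8, cy = 12.5, cz = 5.5, r = 1.5, color = 'orange'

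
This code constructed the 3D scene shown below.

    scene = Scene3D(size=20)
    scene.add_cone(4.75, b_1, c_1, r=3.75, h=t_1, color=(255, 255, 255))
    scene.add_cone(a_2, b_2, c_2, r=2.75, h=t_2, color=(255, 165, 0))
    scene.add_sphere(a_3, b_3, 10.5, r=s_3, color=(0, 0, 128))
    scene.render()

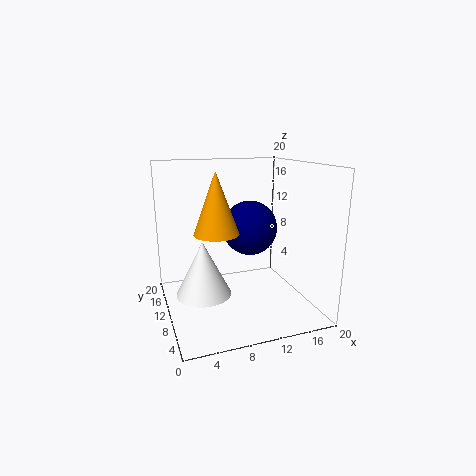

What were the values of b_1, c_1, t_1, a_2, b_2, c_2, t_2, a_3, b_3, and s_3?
b_1 = 9.25, c_1 = 2.75, t_1 = 7.5, a_2 = 5.75, b_2 = 5.75, c_2 = 12.25, t_2 = 7.5, a_3 = 12.75, b_3 = 12.5, s_3 = 4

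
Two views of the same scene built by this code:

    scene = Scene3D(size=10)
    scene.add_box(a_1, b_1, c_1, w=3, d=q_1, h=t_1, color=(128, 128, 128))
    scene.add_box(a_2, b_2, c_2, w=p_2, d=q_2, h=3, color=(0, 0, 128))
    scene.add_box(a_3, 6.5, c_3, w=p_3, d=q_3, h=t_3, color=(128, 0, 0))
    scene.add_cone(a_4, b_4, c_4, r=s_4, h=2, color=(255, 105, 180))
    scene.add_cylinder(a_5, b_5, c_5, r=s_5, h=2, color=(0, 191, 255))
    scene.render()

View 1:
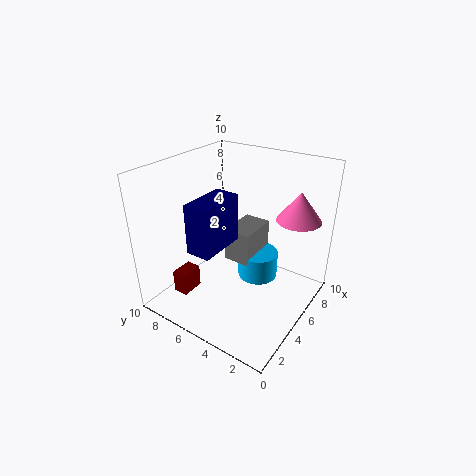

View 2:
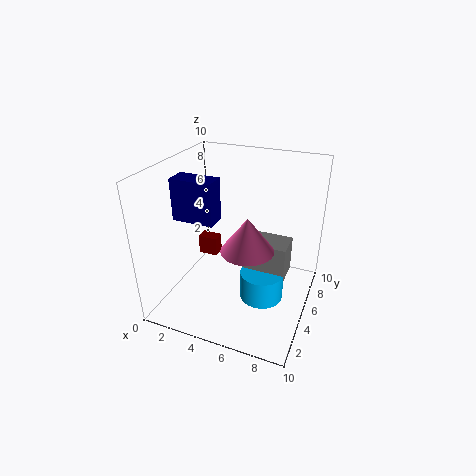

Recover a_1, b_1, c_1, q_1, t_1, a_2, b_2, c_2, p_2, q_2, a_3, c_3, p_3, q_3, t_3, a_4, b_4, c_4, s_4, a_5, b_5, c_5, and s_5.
a_1 = 5.5, b_1 = 4.5, c_1 = 2.5, q_1 = 2, t_1 = 2.5, a_2 = 0.5, b_2 = 4, c_2 = 6, p_2 = 3, q_2 = 1.5, a_3 = 1, c_3 = 2, p_3 = 1.5, q_3 = 1, t_3 = 1.5, a_4 = 7, b_4 = 1.5, c_4 = 6.5, s_4 = 1.5, a_5 = 7, b_5 = 4.5, c_5 = 1, s_5 = 1.5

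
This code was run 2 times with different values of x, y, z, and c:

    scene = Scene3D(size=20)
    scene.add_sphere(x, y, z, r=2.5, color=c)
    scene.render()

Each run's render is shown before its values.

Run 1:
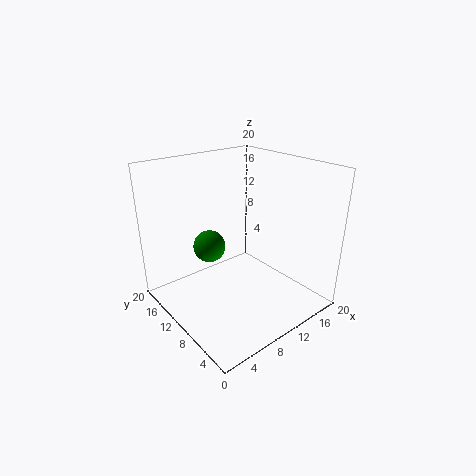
x = 9.5
y = 16.5
z = 6.25
c = 'green'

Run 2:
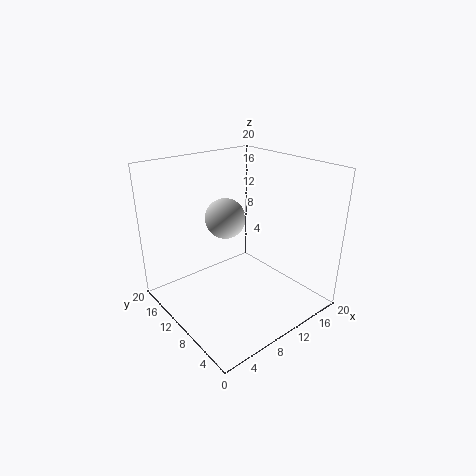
x = 6.75
y = 8.5
z = 14.25
c = 'lightgray'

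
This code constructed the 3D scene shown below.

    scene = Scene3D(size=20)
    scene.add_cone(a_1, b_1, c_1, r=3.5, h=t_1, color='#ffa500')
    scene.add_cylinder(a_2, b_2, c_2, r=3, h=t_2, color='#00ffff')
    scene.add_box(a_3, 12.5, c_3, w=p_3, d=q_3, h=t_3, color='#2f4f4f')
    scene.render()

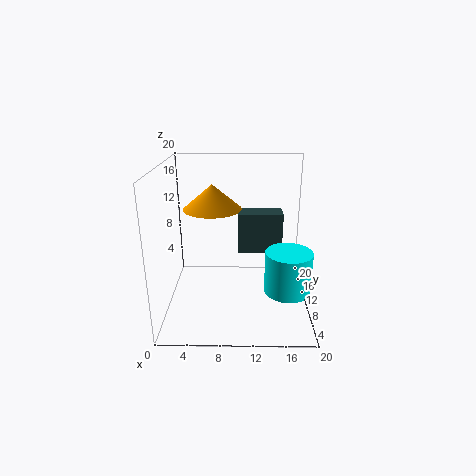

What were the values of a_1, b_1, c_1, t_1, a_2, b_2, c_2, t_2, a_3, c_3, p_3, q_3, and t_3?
a_1 = 7, b_1 = 6, c_1 = 15.5, t_1 = 3, a_2 = 16.5, b_2 = 5.5, c_2 = 4.5, t_2 = 5.5, a_3 = 10, c_3 = 6.5, p_3 = 6.5, q_3 = 3.5, t_3 = 6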